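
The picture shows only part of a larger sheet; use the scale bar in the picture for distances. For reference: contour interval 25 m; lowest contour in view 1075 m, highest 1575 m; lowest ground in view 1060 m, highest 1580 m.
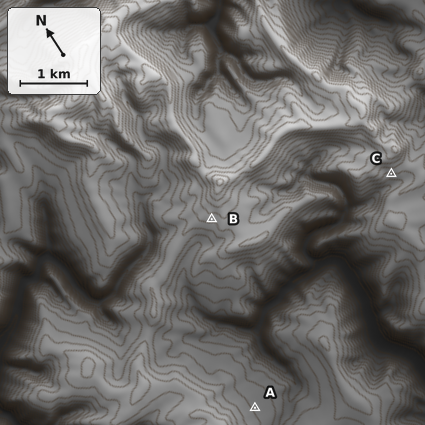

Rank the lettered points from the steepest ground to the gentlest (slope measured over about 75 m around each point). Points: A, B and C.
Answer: C B A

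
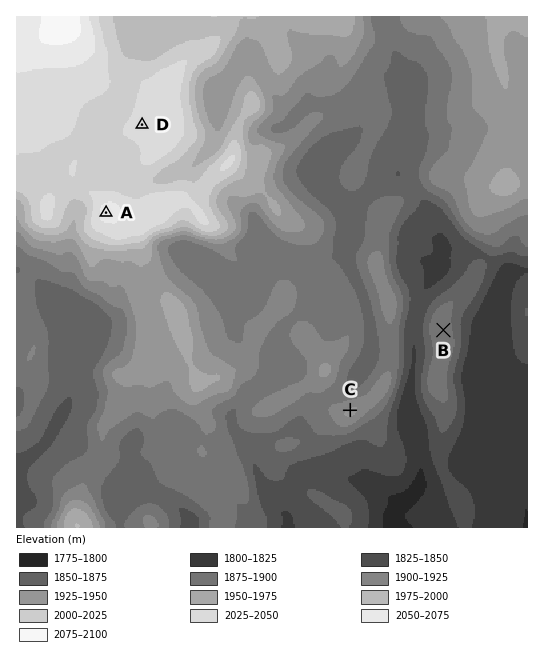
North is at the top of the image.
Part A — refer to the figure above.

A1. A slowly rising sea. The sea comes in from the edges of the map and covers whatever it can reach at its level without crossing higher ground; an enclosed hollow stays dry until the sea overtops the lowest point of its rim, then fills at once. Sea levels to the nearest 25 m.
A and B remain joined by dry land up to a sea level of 1850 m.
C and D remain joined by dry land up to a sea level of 1900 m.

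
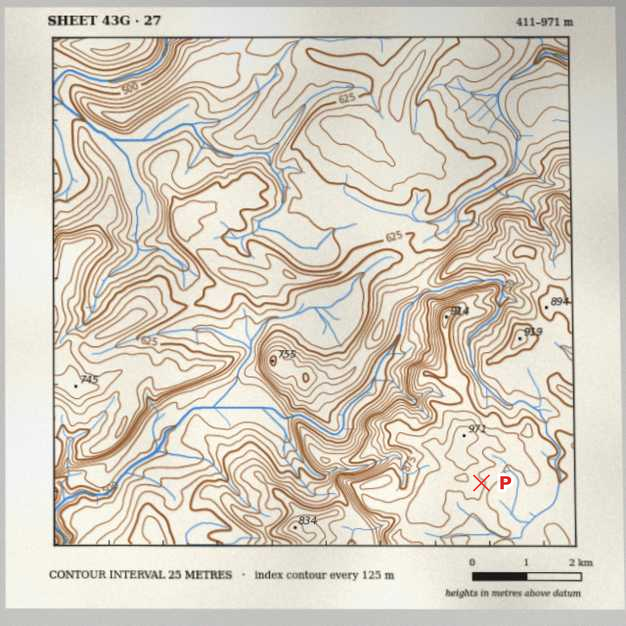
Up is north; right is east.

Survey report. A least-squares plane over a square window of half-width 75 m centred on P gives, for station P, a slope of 7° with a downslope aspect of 63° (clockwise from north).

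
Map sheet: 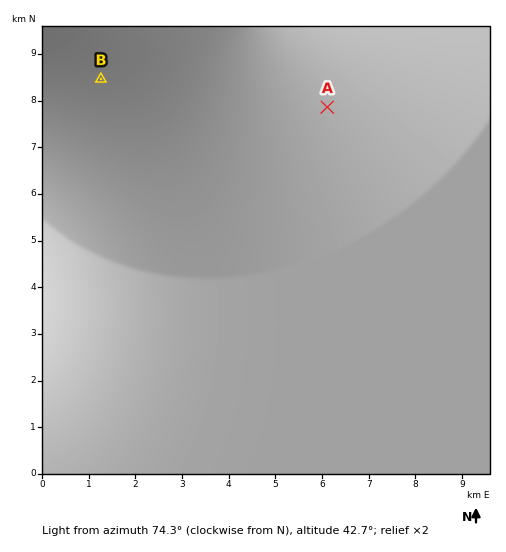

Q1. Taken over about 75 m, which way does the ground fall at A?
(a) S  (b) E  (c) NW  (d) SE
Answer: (d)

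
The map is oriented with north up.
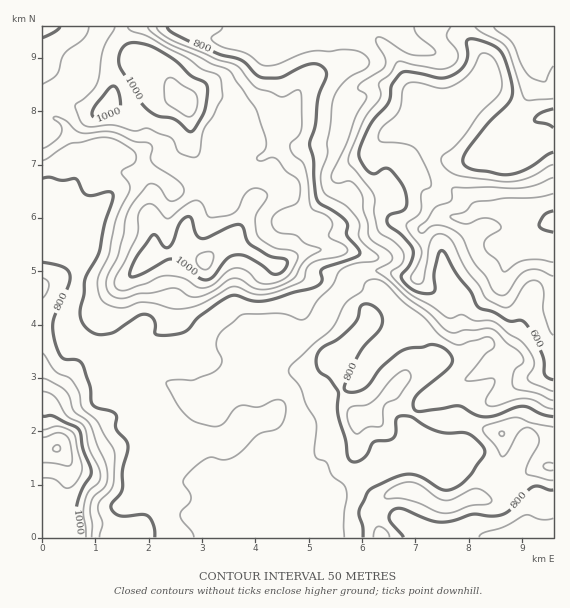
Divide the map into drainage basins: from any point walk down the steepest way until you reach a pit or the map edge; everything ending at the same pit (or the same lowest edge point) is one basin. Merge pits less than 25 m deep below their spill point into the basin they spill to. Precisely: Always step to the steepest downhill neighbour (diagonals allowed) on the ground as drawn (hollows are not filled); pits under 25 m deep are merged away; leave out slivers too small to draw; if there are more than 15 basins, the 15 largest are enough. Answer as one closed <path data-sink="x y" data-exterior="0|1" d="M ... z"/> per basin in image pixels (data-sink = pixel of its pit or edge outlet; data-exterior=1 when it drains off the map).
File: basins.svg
<path data-sink="553 221" data-exterior="1" d="M553 26l-511 1 1 511 338 0-7-25 5-9 14-11 18-3 33 17 13-2 16-8 16 4 11 0 16-14 7-11 6-5 12-5 13 1z"/><path data-sink="553 529" data-exterior="1" d="M549 466l-12 1-12 7-8 13-17 14-11 0-16-4-16 8-13 2-33-17-18 3-14 11-5 9 4 16 5 9 170 0 1-70z"/>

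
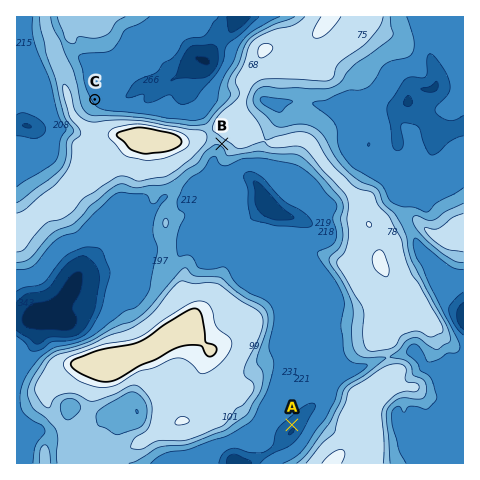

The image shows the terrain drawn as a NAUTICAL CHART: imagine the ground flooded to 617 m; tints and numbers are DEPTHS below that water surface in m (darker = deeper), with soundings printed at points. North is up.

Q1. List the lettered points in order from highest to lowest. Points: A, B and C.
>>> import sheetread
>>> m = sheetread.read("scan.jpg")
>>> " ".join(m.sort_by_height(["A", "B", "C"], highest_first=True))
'B C A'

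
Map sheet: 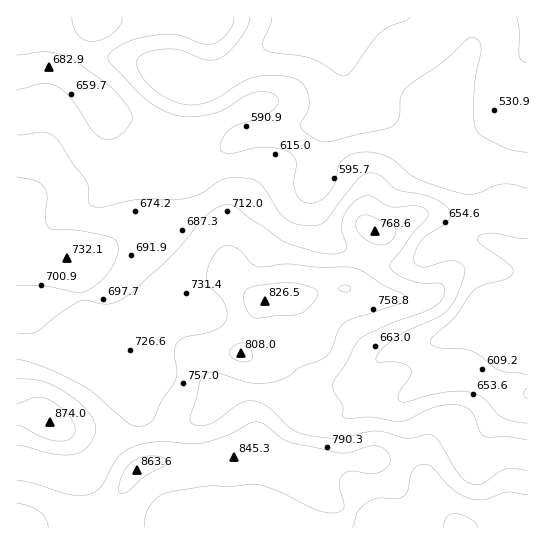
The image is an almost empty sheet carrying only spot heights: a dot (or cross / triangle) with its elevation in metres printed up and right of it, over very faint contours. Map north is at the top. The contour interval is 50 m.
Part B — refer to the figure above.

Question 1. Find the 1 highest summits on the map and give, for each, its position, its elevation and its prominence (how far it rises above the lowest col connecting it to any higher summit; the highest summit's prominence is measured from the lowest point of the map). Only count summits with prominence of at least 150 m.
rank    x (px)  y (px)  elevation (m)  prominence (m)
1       50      422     874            393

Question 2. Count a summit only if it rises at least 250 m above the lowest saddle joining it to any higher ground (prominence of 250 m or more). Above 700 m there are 1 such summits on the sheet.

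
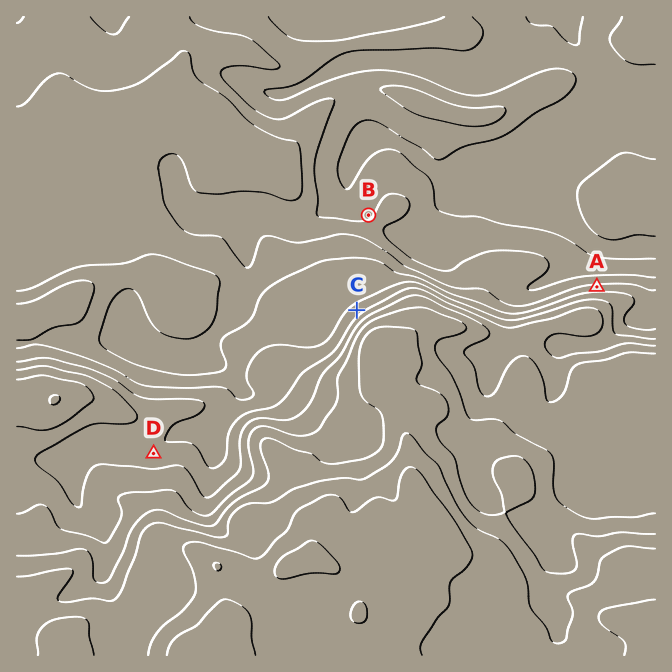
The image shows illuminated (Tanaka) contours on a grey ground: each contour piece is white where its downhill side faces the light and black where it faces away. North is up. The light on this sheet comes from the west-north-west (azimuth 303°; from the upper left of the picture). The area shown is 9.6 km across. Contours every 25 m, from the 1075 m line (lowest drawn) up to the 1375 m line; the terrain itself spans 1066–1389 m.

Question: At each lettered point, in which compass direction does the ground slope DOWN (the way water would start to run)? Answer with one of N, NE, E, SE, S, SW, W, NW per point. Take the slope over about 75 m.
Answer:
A N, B NW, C NW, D N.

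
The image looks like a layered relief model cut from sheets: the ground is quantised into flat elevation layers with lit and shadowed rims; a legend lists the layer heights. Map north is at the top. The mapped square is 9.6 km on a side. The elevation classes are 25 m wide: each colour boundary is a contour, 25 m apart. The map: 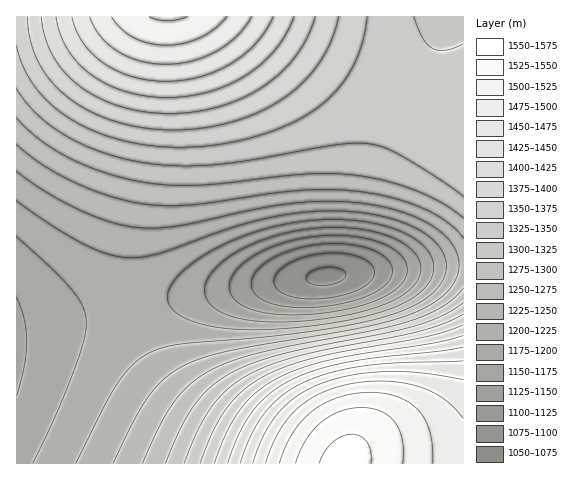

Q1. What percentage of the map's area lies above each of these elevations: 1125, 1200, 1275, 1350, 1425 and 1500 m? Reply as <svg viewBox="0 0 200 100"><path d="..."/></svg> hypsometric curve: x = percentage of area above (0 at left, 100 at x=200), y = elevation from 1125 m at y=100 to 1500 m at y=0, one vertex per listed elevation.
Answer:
<svg viewBox="0 0 200 100"><path d="M193 100l-25-20-52-20-53-20-29-20-23-20"/></svg>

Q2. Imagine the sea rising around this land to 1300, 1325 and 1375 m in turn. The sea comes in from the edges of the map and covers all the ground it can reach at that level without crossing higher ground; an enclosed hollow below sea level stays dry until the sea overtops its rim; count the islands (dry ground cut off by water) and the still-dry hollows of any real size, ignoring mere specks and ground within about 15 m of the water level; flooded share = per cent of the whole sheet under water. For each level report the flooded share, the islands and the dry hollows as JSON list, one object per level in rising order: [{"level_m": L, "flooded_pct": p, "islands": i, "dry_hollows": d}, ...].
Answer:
[{"level_m": 1300, "flooded_pct": 48, "islands": 0, "dry_hollows": 0}, {"level_m": 1325, "flooded_pct": 55, "islands": 0, "dry_hollows": 0}, {"level_m": 1375, "flooded_pct": 74, "islands": 0, "dry_hollows": 0}]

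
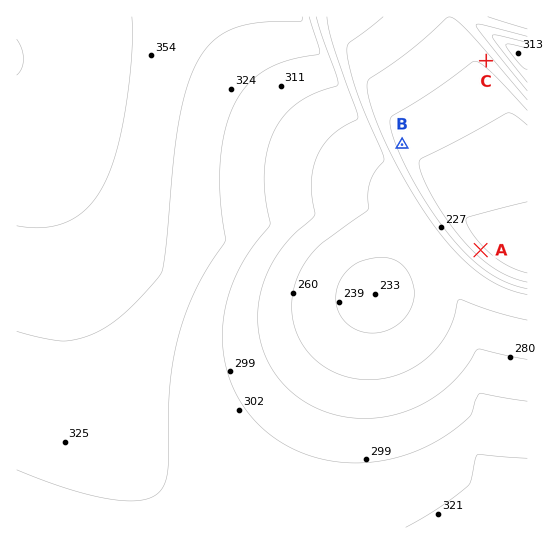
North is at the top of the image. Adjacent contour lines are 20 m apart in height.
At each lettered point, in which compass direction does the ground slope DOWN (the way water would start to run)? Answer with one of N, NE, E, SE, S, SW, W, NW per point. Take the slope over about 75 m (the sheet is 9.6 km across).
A NE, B E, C SW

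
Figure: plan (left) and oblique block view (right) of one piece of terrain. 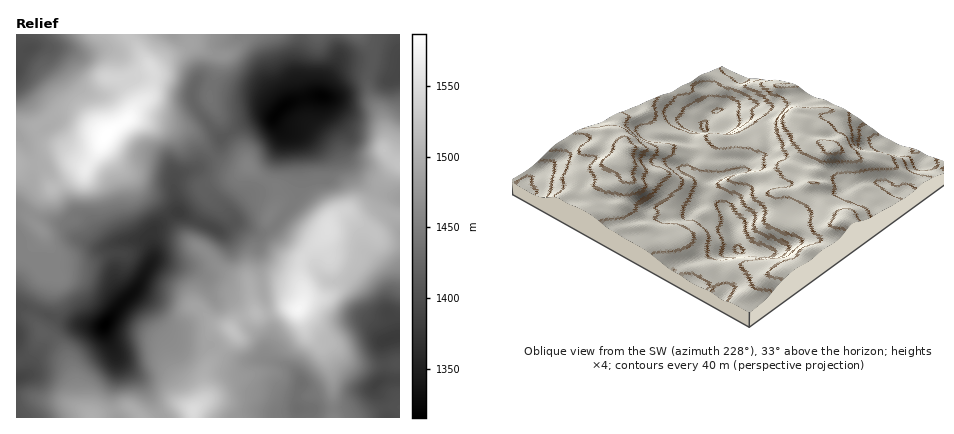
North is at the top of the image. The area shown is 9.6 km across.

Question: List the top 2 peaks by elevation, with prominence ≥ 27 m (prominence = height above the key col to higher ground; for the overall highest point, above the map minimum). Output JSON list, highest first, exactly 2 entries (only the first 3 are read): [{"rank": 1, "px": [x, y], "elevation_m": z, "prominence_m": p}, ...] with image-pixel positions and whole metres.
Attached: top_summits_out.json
[{"rank": 1, "px": [106, 134], "elevation_m": 1587, "prominence_m": 272}, {"rank": 2, "px": [298, 310], "elevation_m": 1577, "prominence_m": 155}]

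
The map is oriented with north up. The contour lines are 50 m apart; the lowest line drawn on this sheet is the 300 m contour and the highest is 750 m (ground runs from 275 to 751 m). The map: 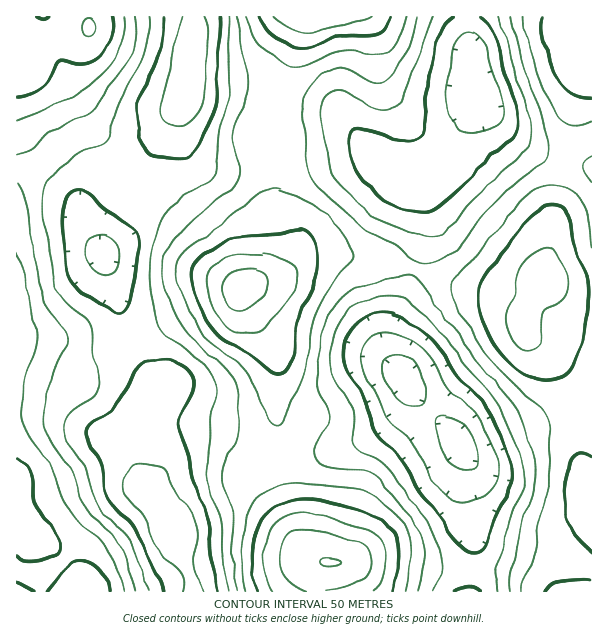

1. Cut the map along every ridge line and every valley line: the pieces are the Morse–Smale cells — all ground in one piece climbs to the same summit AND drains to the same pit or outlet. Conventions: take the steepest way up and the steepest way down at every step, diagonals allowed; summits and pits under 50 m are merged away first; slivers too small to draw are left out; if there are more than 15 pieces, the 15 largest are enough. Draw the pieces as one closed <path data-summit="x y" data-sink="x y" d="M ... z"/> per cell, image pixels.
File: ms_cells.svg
<path data-summit="546 278" data-sink="404 378" d="M567 162l-5 2-4 19-4 30-7 35-1 30-11 13-13 31-2-11-8-9-27-12-23-2-19-6-26-12-2 0-21 50-4 16 0 9 8 26 22 31 32 30 6 14 6 4 16 0 53-23 30-5 29-8 0-247z"/><path data-summit="87 591" data-sink="174 533" d="M32 343l-16 1 0 178 14 14 26 14 18 20 12 22 106 0 0-13-16-43-10-23-22-25-8-29-2-19 8-23 15-24-1-7-18-20-10-18-35 12-15 1-31-15z"/><path data-summit="329 563" data-sink="404 378" d="M408 385l1 11-5 12-14 16-15 10-63 24-22 5-24 0-2 4 0 16 2 8 24 42 15 17 20 13-9 18 1 11 152-1 5-36 0-21-8-34 3-23-1-13-16-32-32-30z"/><path data-summit="242 288" data-sink="404 378" d="M332 253l-23 1-22 18-12 6-34 10 6 20 23 31 7 21 0 59-9 27-2 17 34-1 63-22 27-16 12-11 6-11 0-18-14-22-4-17 0-9 4-16 21-47 0-4-26-9-32-1z"/><path data-summit="314 17" data-sink="477 98" d="M467 16l-162 0-22 77 22 10 24 5 10 6 28 33 16 16 16 11 12 6 11 0 9-4 6-2 13-15 26-58-8-62z"/><path data-summit="242 288" data-sink="186 84" d="M188 85l-2 1 0 10-4 8-32 46-12 10-24 14 14 19 36 17 26 26 12 19 13 15 22 16 6 2 15-8 10-10 9-22 0-24-3-18 0-44-8-21 0-7 16-41-22-7z"/><path data-summit="585 482" data-sink="404 378" d="M591 415l-12 1-16 6-30 5-53 23-10 1-10-2 9 21-3 30 8 34-4 58 122-1z"/><path data-summit="242 288" data-sink="477 98" d="M284 94l-8 13-10 27 0 7 8 21 0 44 3 18 0 24-9 22-10 10-8 4 4 0 21-6 12-6 16-14 12-5 17 0 39 7 18 0 27 10 10-31 0-32-4-22 5-6-16 1-28-17-48-53-11-4-19-3z"/><path data-summit="546 278" data-sink="477 98" d="M477 100l-13 23-14 36-13 15-8 2-7 9 4 22 0 32-10 30 27 13 19 6 23 2 27 12 8 9 2 11 13-31 11-13 2-41 5-15 5-39 6-21-24-8-22-12-30-28z"/><path data-summit="242 288" data-sink="174 533" d="M240 289l-18 11-43 18-26 18-25 11 10 19 14 15 5 8-3 10-12 18-8 23 6 39 4 9 6 6 1-8 13-30 9-6 22-10 24 0 36 20 10 2 12-43 0-59-7-21-23-31z"/><path data-summit="329 563" data-sink="174 533" d="M210 439l-15 1-27 12-4 4-13 30 0 9 15 18 10 23 16 43 1 12 122 1 1-11 9-18-20-13-15-17-26-50 1-19-22-10-19-12z"/><path data-summit="89 27" data-sink="186 84" d="M192 16l-103 0 1 11-3 3-43 19-27 7-1 6 11 5 27 1 13 12 17 28 28 65 4 1 22-14 12-10 34-49 10-68 0-13z"/><path data-summit="87 591" data-sink="104 255" d="M20 169l-4 1 0 172 31 4 31 15 15-1 32-11 2-5-5-12-2-27-12-33-4-15-16-23-12-30-4-5-15-11-25-14z"/><path data-summit="242 288" data-sink="104 255" d="M114 175l-9 5-17 17-6 12 0 9 4 13 18 26 4 15 12 33 2 27 6 16 25-12 26-18 43-18 19-12-19-12-16-15-16-25-26-26-36-17z"/><path data-summit="585 54" data-sink="477 98" d="M572 16l-104 1 0 22 8 60 12 15 30 28 22 12 23 8 15-70 10-21 0-12-12-20z"/>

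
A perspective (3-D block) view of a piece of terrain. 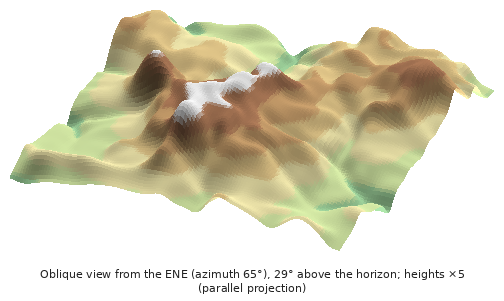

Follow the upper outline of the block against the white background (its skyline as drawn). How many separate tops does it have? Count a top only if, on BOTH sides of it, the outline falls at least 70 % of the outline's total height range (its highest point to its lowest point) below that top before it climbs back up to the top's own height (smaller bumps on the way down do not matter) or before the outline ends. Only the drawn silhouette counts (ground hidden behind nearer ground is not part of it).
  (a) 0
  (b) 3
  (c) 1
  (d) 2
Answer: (a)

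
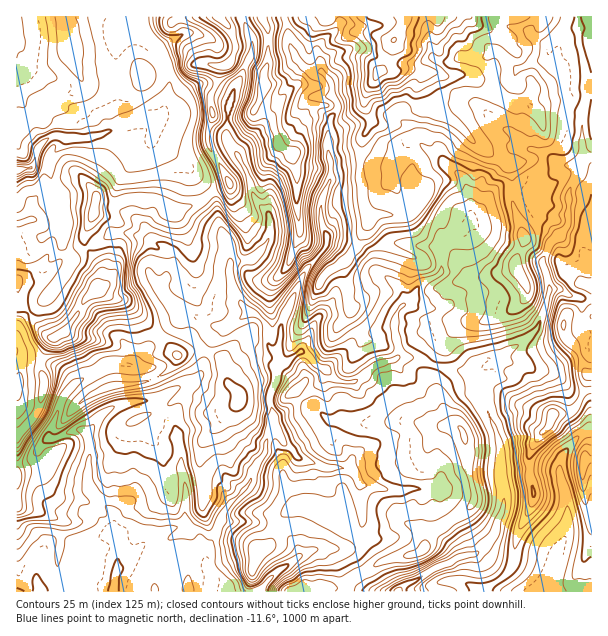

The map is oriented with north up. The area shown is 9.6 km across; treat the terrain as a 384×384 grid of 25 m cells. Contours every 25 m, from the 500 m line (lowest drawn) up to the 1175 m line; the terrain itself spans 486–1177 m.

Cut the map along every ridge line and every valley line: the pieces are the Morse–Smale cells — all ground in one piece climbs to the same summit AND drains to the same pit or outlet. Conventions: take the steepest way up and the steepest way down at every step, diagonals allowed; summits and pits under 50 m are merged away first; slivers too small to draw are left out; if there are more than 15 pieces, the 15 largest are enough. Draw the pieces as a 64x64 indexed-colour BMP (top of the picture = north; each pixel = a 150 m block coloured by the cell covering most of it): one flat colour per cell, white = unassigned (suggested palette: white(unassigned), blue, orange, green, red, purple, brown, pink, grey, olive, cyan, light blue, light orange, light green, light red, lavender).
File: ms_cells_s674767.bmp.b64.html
<image width="64" height="64" href="data:image/bmp;base64,Qk12CAAAAAAAAHYAAAAoAAAAQAAAAEAAAAABAAQAAAAAAAAIAAATCwAAEwsAABAAAAAAAAAA////ALR3HwAOf/8ALKAsACgn1gC9Z5QAS1aMAMJ34wB/f38AIr28AM++FwDox64AeLv/AIrfmACWmP8A1bDFABERERERERERERERERESIiIiImZmZmAAAAAAAMzMzu7uEREREREREREREREREREiIiIiJmZmZmAAAAAAzMzM7u4RERERERERERERERERERIiIiIiJmZmZgAAAAAMzMzu7hERERERERERERERERERERIiIiIiJmZmZmAAAAzMzO7uERERERERERERERERERERERIiIiIiIiZmZmAADMzM7u4RERERERERERERERERERERERESIiIiImZmZgAAzMzO7hEREREREREREREREREREREREREiIiIiZmZmYADMzM7uERERERERERERERERERERERERESIiIiIiZmZgAMzMzu4REREREREREREREREREREREREREiIiIiImZmYADMzO7hEREREREREREREREREREREREREiIiIiIiJmZgAMzM7uERERERERERERERERERERERERESIiIiIiIiZmAAzMzu4RERERERERERERERERERERERERIiIiIiIiJmYADMzO7hEREREREREREREREREREREREREiIiIiIiImZgAMzM7uEREREREREREREREREREREREREiIiIiIiImZmAAzM7u4xEREREREREREREREREREREiIiIiIiIiIiZmaZkAAO7jMRERERERERERERERERERIiIiIiIiIiIiJmZpmQAA7uMzERERERERERERERERERIiIiIiIiIiIiImZmmZkAAO4zMxERERERERERERERERIiIiIiIiIiIiIiZmmZmQAADgMzEREREREREREREREREiIiIiIiIiIiIiZmaZmZkAAAADMRERERERERERERERESIiIiIiIiIiIiZmZpmZmZAAAAAzEREREREREREREREREiIiIiIiIiIiZmZpmZmZmZAAADMREREREREREREREREREiIiIiIiIiJmZmmZmZmZkAAAMzERERERERERERERERERIiIiIiIiImZmaZmZmZkAAAAzMxERERERERERERERERESIRIiIiImZmZpmZmZmQAAADMzMxERERERERERERERERERESIiIiZmb5mZmZkAAKAAMzMzMzMRERERERERERERERERESIiIf//+ZkAAAAAoAAzMzMzMzERERERERERERERERERERER////8AAAAACgAAMzMzMzMxERERERERQREREREREREREf////8AAACqAABzMzMzMzMRERERERFBERERERERERER//////AACqoAB3czMzMzMzEREREREUEREREREREREREf/////wAKqgB3d3MzMzMzMxEzMzEURBERERERERERERERH///AAqqB3d3czMzMzMzMzMzNEREERERERERERERERERH//wCqp3d3d3MzMzMzMzMzM0RERBERERERERERERERER//Cqqnd3d3dzMzMzMzMzM0REREERERERERERERERERERGqqqd3d3d3MzMzMzMzMzRERERBEREREREREREREREREaqqp3d3d3czMzMzMzMzNEREREERERERERERERERERERqqqnd3d3dzMzMzMzMzM0RERERBERERERERERERERERGqqqd3d3hzMzMzMzMzMz3dREREQREREREREREREREREaqqp3d3iIMzMzMzMzMzPd3URERBERERERERERERERERqqqnd3eIgAMzMDMzMzPd3dREREEREREREREREREREREaqqd3d4iAAAADMzMzM93d1EREQRERERERERERERERERGqp3d3iIAAADMzMzM93d3URERBEREREREREREREREREaqnd3eIiAADMzMDMz3d3dREREERERERERERERERERERqqd3d4iIiAMzMAAAPd3dREREQRERERERERERERERERGqp3cIiIiIAAAAAAAN3dRERERBERERERERERERERERERqncAiIiIgAAAAAAAAN1EREREQRERERERERERERERERGqdwCIiIiIAAAAAAAN3URERERBERERERERERERERERERpVAIiIiIiAAAAAAA3UREREREERERERERERERERERERGlUAiIiIiIgAAAAA3dREREREQRERERERERERERERERERVVAIiIiIiIAAAA3dRERERERBERERERERERERERERERFVVQVViIiIgAAADdREREREREEREREREREREREREREREVVVVVVVWIiIAAAN1EREREREQRERERERERERERERERERVVVVVVVVVYgAAADURERERERBERERERERERERERERERFVVVVVVVVVVVAAAN1EREREREQREREREREREREREREREVVVVVVVVVVVWwAA3URERERERBERERERERERERERERERVVVVVVVVVVVbsADQRERERERBERERERERERERERERERFVVVVVVVVVVVu7uwAEREREREEREREREREREREREREREVVVVVVVVVVVW7u7AAREREREERERERERERERERERERERVVVVVVVVVVVbu7uwAERERBERERERERERERERERERERFVVVVVVVVVVbu7u7sARERBEREREREREREREREREREREVVVVVVVVVVVu7u7uwBEREERERERERERERERERERERERVVVVVVVVVVu7u7u7AEREERERERERERERERERERERERFVVVVVVVVVu7u7u7sAREQREREREREREREREREREREREVVVVVVVVVu7u7u7sARERBERERERERERERERERERERER"/>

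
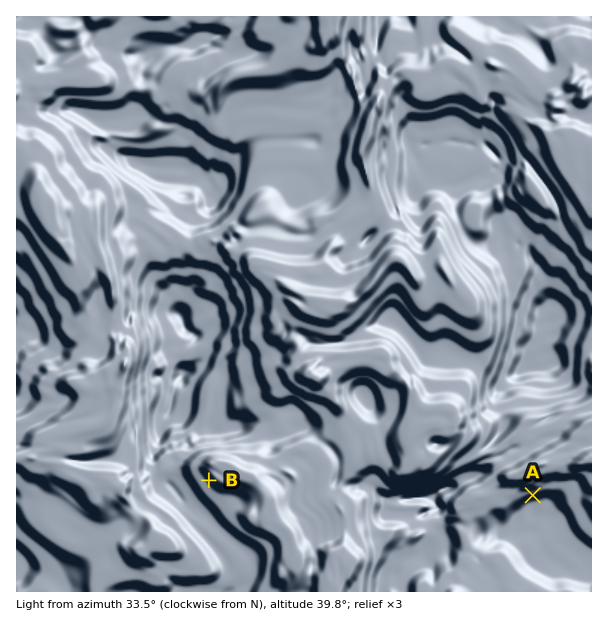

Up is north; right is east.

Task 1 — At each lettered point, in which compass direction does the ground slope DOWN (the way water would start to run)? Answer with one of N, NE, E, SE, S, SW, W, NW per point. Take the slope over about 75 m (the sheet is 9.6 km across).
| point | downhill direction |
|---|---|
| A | S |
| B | SW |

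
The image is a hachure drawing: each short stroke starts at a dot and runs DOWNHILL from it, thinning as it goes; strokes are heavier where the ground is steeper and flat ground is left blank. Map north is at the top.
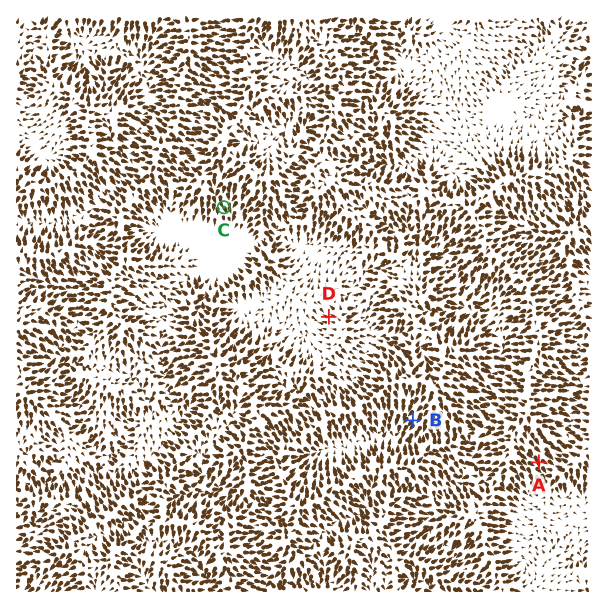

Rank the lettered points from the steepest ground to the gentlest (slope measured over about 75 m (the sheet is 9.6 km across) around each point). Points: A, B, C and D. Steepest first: A B C D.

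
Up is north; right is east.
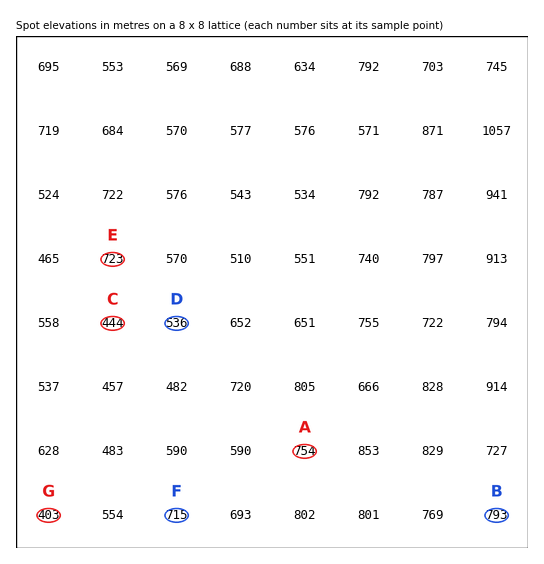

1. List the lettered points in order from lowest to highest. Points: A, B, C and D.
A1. C D A B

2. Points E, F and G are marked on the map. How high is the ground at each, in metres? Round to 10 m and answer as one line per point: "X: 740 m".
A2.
E: 720 m
F: 710 m
G: 400 m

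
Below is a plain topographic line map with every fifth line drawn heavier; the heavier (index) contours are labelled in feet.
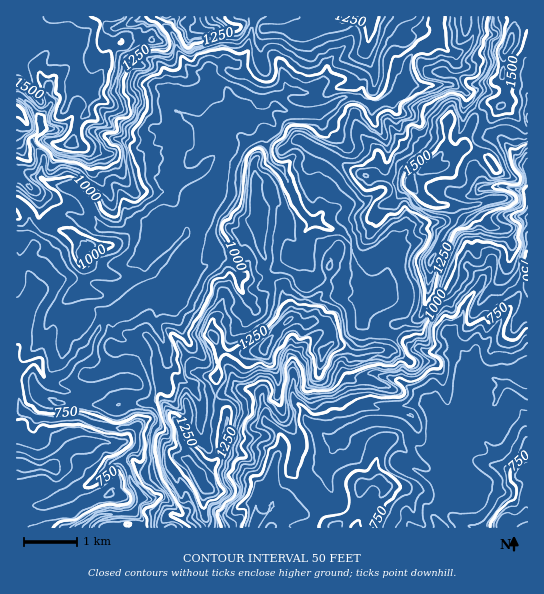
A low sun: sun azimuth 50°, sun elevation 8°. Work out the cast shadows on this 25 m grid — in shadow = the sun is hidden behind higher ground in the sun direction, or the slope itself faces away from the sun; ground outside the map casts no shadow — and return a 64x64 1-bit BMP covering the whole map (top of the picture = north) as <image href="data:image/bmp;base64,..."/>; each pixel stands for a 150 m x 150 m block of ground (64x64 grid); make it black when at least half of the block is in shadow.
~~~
<image width="64" height="64" href="data:image/bmp;base64,Qk0+AgAAAAAAAD4AAAAoAAAAQAAAAEAAAAABAAEAAAAAAAACAAATCwAAEwsAAAIAAAAAAAAA////AAAAAAAGAd8AAAAEEAB//gAAAAAAAD/+AAAAAAAAA/4AAAAAAAAD/gAAAAAGAAf+AAAAAAQAB/wAAAAADAAH/AgAAAAAAA/wAAAAAAAAB+AAAAAAAAAD+AAAAAAAAAPwAAAAAAAAO/AAwAAAAAD78AGAAIAAf+HgA5gAAADAAEkDuAQAAIAAAQO+HwAAgACDA74cAAAAAIeXvAGAAAAADBc8H8gAAAAIgzxegAAAABOCPAAAAAAAN4A4ACAAAAA3gCAAIAAAACMAAAAgAAAAAQAAAAAAAAAAAAAABIAAAAAAAABggAAAAAAAAOAAAAAAjAAB4AAAAAAAAAHwAAIAAAQAAPAAAwAAFAAA8AADAABwAABgAAAAAHAAAAAcAAAA8AAgMPwwAADgAGH58CAAAEAAA/CgADAAAAAB/ABAcAAAAAH8DuDgADgQA/AIweAAPADzwADP4AA4IPOAPj/AABgg4YA8f4AAGCBAABB/gAAIgAAAAL+AAAGQAAAAPAAAAJAAAAAwAAAAAAAAADgwAAAABsAAHCAAAAAEOAA4AAAAAADgAHgAAAAAAIAA7AAAAAAYAADIAAAAAHAA4IgAACAAAH+gAAAAIAAAeEAAACAAYABg8AAA/ABAAAB4AAH/9AAAADgAAJ/0QAAC+AAAG2QAAAB4AAA4AAAAAHgAAHAAAAAAOA=="/>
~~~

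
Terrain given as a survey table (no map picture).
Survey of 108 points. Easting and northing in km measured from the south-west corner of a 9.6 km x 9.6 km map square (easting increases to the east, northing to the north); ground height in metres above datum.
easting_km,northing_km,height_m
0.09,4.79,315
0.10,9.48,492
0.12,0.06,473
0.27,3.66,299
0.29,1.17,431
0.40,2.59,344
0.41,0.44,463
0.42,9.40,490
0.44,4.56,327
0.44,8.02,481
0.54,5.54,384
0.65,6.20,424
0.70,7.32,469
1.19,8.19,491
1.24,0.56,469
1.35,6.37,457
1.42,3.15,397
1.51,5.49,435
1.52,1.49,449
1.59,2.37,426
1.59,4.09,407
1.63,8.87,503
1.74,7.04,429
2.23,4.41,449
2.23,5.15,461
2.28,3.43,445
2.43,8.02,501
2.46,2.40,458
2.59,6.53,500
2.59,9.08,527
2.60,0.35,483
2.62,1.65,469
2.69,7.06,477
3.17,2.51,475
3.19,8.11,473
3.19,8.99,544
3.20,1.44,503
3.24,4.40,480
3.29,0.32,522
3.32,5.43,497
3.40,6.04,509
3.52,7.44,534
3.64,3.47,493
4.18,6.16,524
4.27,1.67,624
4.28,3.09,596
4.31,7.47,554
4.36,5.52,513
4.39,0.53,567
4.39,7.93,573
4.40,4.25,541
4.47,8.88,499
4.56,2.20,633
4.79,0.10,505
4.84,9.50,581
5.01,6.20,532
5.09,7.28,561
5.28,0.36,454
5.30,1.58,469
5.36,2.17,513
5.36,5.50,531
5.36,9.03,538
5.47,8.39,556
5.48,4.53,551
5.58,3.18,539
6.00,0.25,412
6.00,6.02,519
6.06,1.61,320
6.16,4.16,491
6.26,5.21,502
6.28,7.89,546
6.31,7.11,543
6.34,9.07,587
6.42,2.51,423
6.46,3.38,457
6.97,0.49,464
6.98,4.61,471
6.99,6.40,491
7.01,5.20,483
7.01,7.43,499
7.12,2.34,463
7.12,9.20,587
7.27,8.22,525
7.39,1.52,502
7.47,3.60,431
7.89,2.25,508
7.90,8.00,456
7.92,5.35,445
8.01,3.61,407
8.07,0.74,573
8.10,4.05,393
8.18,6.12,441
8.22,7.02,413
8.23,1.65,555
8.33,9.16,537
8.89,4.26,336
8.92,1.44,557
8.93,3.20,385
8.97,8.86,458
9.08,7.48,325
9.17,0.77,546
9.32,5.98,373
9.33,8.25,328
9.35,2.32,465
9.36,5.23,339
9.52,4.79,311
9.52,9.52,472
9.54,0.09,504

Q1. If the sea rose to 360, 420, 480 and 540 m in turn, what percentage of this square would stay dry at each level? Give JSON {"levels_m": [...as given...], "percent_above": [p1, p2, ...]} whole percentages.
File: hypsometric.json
{"levels_m": [360, 420, 480, 540], "percent_above": [92, 80, 53, 20]}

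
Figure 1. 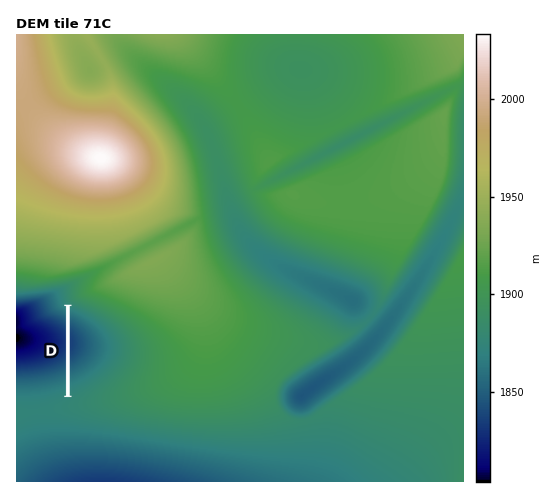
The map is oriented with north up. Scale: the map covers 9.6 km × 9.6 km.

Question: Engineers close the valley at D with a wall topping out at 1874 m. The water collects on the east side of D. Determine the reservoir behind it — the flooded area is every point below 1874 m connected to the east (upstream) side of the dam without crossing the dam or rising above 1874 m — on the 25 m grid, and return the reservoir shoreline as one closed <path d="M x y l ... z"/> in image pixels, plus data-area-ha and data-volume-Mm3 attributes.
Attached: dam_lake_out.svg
<path d="M73 307l-3 1 0 85 28-17 12-14 5-12-1-9-7-11-18-15-16-8z" data-area-ha="121" data-volume-Mm3="17.08"/>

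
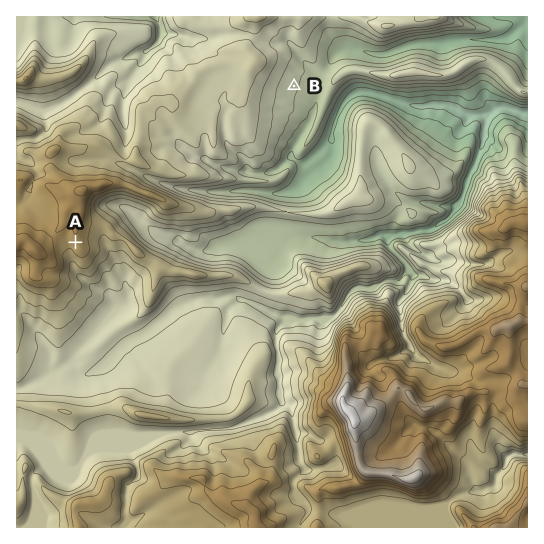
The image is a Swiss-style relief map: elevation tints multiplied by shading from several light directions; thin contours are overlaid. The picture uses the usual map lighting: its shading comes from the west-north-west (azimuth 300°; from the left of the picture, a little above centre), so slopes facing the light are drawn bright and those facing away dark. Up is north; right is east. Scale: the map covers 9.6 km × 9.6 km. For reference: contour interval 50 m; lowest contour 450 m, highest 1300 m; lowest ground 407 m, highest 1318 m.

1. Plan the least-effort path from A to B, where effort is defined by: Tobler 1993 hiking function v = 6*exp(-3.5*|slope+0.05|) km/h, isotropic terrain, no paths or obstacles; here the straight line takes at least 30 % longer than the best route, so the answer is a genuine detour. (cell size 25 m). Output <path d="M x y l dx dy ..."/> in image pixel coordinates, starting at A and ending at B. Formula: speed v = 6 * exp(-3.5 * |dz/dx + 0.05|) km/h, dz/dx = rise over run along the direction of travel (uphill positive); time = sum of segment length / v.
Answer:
<path d="M75 242l3-3 12-24 0-12 3-5 2-3 16-8 6 0 5-2 1-3 0-1-2-6-4-4-2-2 3-2 0-1 1-3 3-1 3-3 4-2 6-14 14-13 5-3 8 0 7-4 10 0 4-2 11-6 15 0 2-1 3 0 8-4 24 0 48-24"/>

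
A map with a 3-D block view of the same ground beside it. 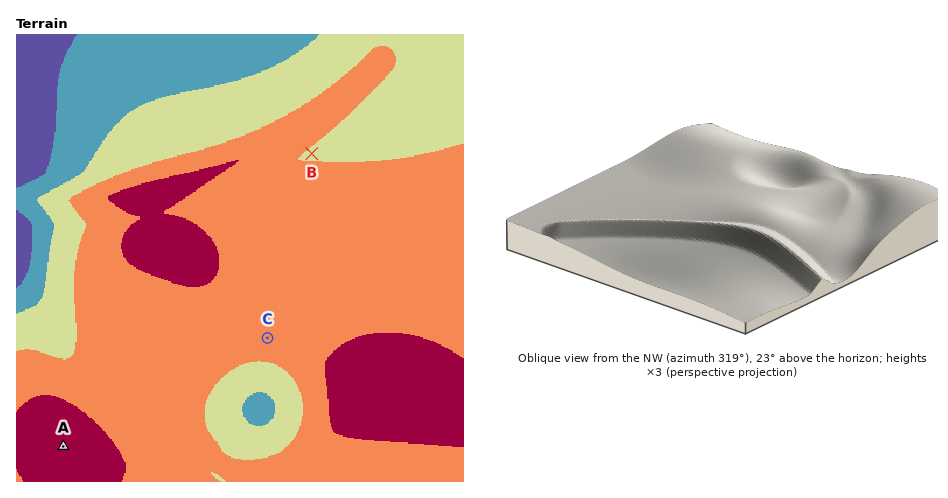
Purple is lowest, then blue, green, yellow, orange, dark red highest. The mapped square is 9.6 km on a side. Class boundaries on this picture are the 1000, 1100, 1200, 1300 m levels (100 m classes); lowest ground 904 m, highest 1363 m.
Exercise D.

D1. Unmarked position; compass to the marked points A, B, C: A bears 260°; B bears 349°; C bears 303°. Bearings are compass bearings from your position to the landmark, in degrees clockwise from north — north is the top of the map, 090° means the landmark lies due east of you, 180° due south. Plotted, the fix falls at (358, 395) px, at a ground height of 1340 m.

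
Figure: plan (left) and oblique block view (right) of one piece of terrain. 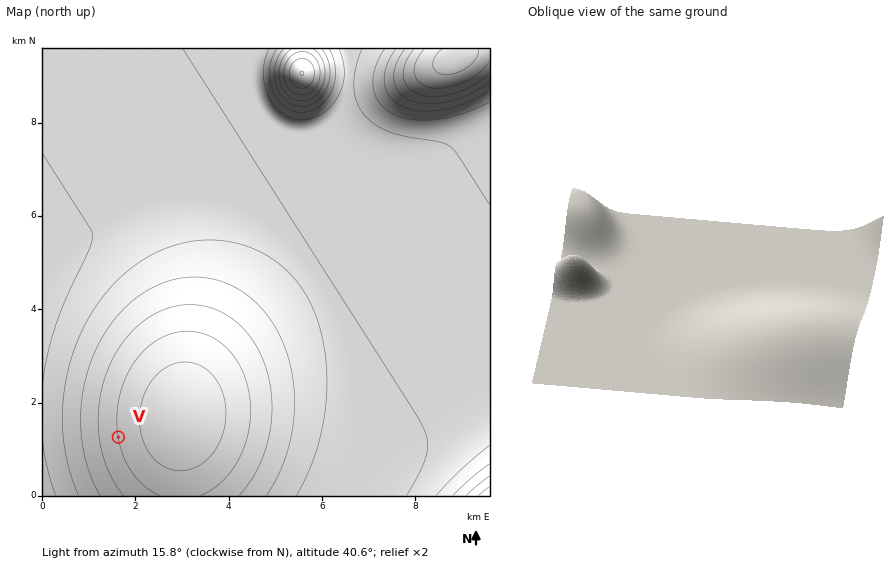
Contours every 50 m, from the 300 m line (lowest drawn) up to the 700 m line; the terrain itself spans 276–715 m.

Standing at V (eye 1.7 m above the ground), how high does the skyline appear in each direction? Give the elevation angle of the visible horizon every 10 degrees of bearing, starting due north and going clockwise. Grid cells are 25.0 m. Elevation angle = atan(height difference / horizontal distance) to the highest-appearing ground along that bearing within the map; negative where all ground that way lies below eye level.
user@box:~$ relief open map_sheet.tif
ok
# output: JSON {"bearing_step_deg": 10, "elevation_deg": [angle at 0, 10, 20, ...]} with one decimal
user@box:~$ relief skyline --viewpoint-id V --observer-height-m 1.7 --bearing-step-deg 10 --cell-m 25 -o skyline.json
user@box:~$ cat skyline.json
{"bearing_step_deg": 10, "elevation_deg": [0.3, 1.5, 2.5, 3.5, 4.3, 5.0, 5.4, 5.7, 5.8, 5.7, 5.4, 4.9, 4.3, 3.5, 2.5, 1.5, 0.4, -0.7, -1.9, -2.9, -4.0, -4.9, -5.7, -6.3, -6.6, -6.9, -7.1, -7.1, -6.9, -6.5, -5.9, -5.1, -4.1, -3.1, -2.0, -0.8]}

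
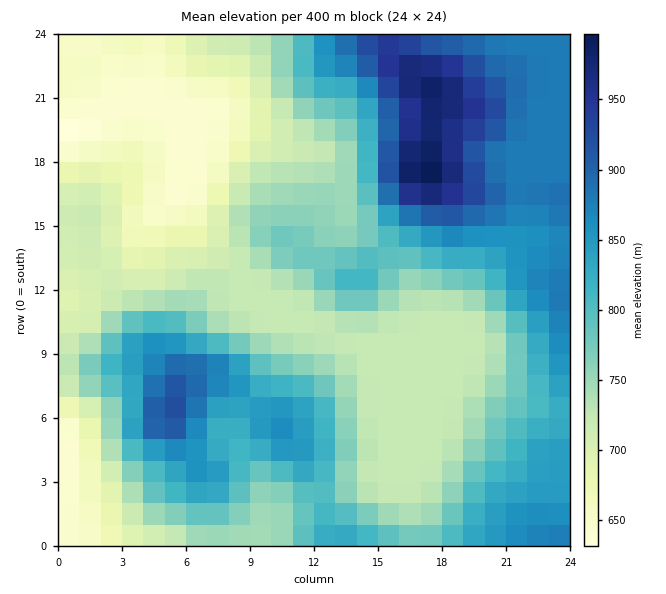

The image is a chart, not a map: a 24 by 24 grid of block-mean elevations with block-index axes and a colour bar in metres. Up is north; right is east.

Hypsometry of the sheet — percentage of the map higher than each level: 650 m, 94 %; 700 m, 82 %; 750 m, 55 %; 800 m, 39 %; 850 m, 24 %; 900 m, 8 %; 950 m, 4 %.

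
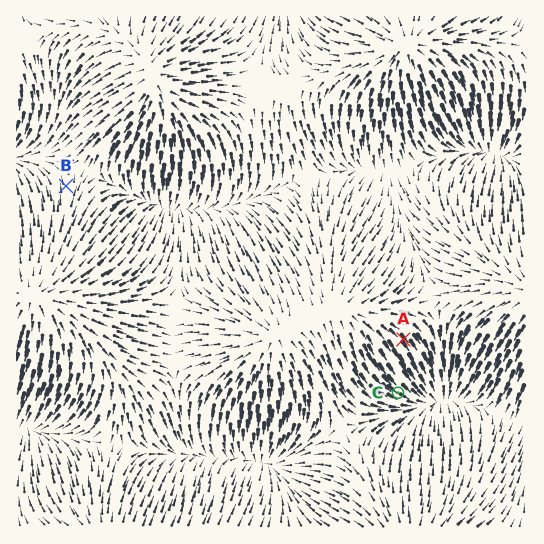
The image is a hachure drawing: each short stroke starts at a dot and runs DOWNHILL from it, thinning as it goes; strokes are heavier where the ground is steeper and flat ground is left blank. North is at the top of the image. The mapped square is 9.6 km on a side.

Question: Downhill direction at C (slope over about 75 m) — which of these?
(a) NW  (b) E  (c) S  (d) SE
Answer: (d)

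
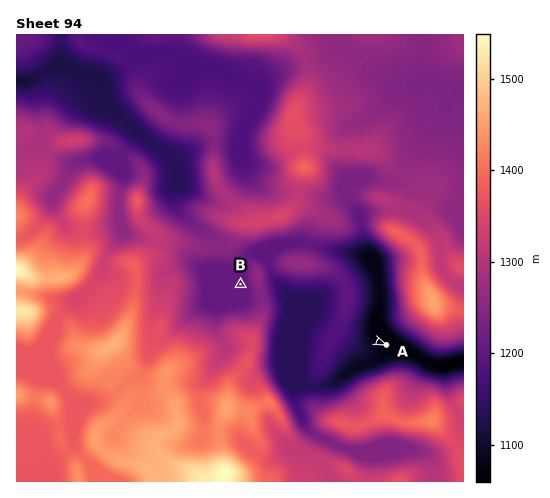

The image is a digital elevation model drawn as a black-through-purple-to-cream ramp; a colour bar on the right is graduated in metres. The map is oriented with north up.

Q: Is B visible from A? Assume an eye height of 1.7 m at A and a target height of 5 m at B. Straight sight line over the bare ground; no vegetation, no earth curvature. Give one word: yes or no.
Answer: no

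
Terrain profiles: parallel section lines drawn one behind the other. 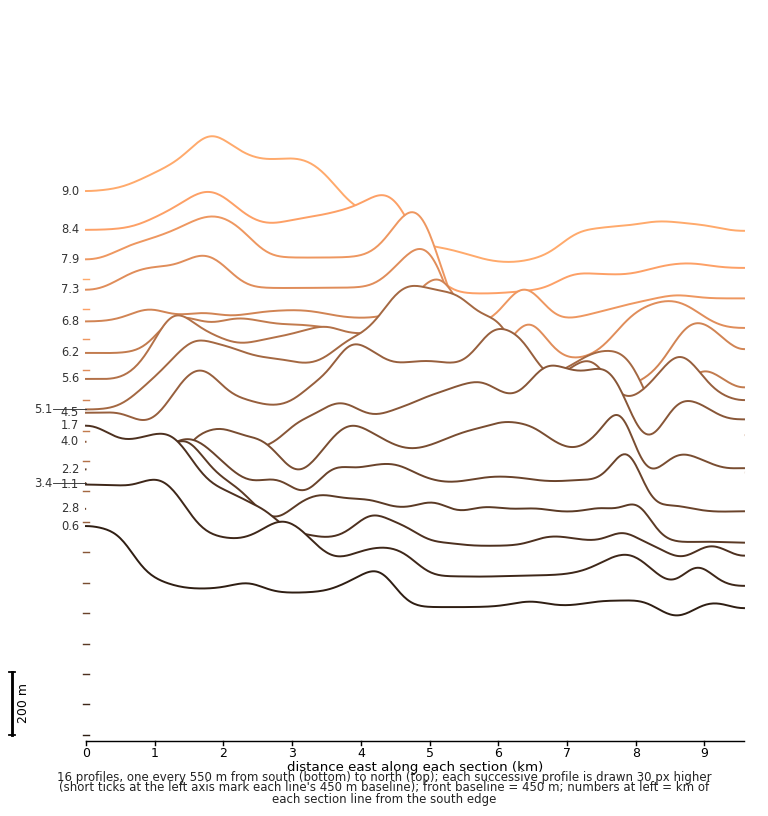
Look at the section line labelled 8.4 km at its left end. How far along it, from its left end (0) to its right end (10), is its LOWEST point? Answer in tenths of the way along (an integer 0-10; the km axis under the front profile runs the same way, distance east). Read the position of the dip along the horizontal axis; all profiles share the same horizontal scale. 6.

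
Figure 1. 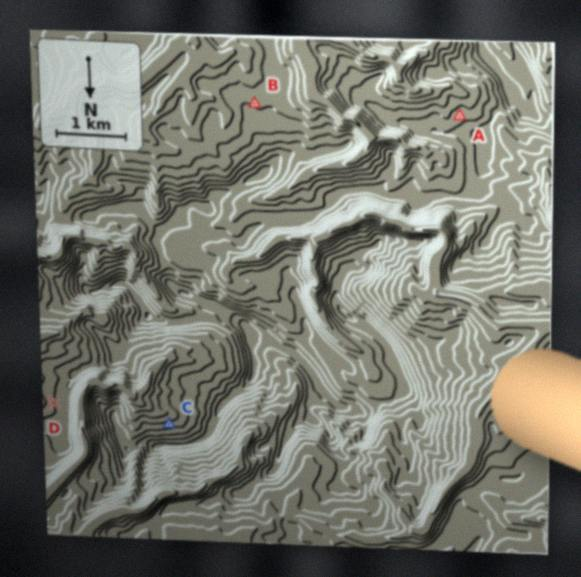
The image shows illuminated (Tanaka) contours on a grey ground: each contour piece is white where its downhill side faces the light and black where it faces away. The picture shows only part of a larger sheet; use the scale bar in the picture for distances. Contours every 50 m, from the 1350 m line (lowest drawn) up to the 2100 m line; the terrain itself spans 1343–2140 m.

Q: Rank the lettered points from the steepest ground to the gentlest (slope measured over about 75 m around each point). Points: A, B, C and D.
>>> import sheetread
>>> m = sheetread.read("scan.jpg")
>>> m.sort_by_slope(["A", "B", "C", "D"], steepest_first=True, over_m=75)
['C', 'D', 'A', 'B']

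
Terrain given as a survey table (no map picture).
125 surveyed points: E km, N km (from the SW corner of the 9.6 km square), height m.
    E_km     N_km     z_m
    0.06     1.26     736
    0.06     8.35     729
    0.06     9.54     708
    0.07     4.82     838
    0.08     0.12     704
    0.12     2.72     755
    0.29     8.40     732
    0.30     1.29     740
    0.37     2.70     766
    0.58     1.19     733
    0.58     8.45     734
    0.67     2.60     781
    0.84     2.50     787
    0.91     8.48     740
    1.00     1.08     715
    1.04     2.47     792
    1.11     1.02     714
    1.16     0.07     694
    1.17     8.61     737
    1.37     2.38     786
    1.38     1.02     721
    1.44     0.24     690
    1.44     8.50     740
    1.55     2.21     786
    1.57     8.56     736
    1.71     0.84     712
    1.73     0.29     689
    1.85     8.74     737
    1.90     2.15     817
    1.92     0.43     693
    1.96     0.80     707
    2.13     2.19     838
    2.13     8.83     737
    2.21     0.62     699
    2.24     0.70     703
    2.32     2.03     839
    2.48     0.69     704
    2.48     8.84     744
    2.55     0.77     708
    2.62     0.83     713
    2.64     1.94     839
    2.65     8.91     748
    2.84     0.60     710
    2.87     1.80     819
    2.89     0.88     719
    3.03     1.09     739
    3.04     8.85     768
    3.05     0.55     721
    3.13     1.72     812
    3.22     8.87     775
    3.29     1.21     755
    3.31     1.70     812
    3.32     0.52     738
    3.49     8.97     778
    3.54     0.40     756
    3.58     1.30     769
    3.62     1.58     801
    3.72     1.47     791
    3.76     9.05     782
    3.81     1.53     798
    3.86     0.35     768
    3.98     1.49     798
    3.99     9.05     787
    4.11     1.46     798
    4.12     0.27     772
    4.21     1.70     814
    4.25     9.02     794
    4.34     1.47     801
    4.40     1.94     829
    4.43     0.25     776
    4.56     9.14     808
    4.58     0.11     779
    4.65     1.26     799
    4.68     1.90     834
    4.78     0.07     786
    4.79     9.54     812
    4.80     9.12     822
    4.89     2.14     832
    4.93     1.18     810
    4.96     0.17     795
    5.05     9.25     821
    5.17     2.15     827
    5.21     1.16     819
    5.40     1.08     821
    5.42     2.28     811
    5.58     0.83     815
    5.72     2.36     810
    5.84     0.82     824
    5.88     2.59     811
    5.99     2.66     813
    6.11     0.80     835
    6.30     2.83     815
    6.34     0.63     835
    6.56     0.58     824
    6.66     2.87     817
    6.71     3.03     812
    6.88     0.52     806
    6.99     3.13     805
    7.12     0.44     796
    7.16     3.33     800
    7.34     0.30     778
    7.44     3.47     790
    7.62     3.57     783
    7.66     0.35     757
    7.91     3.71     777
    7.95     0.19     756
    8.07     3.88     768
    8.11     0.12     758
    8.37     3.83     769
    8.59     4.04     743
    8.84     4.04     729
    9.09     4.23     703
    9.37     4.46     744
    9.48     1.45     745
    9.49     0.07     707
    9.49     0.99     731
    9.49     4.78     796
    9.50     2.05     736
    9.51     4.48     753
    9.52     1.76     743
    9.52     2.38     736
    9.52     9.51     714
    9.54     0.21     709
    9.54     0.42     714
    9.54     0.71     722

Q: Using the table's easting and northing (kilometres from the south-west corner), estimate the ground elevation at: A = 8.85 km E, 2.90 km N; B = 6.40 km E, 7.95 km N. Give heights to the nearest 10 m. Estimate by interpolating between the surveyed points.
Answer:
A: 760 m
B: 840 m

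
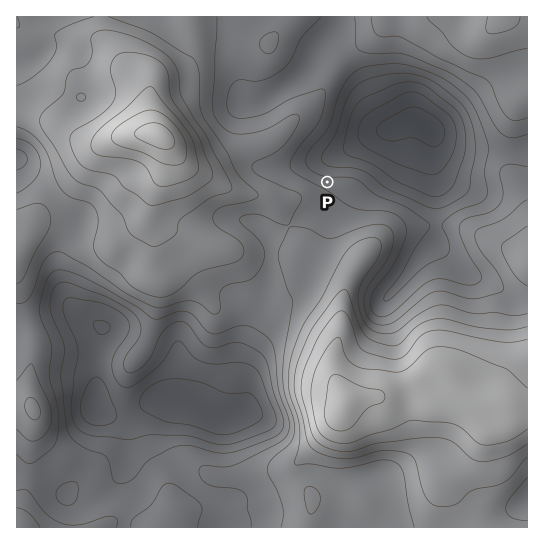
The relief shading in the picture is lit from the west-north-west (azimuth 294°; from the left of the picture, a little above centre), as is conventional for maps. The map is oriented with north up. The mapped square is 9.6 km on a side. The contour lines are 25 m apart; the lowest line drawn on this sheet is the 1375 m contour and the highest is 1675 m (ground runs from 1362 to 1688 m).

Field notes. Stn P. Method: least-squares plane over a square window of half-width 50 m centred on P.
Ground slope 6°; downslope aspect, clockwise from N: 11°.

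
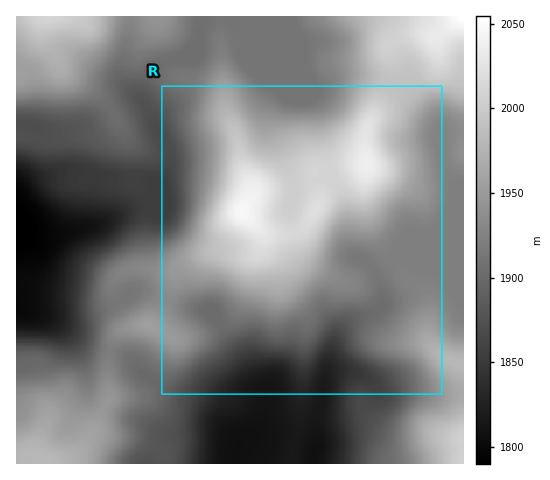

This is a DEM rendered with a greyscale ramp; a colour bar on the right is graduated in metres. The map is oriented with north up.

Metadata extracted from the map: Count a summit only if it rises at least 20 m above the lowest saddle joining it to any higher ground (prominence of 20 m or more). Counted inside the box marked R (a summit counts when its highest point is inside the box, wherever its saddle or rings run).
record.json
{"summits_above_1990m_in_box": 2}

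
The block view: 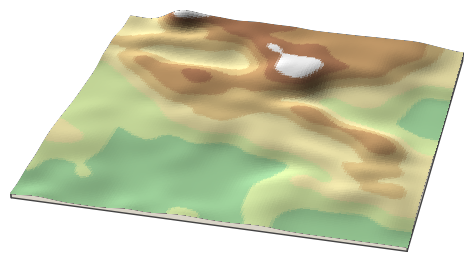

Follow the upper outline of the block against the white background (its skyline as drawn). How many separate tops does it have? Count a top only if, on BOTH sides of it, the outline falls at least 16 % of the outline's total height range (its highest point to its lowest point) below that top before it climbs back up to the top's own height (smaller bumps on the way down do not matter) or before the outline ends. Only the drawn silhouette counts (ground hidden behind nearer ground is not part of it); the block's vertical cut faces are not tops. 1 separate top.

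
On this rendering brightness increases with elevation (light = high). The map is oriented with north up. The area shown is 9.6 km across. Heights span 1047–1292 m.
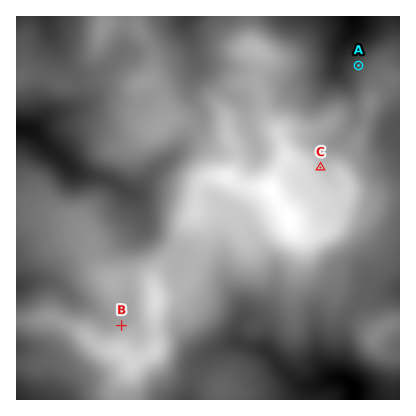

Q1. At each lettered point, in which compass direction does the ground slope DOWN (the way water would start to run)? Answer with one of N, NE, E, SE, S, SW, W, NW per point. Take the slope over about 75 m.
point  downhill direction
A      NW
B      NW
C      NE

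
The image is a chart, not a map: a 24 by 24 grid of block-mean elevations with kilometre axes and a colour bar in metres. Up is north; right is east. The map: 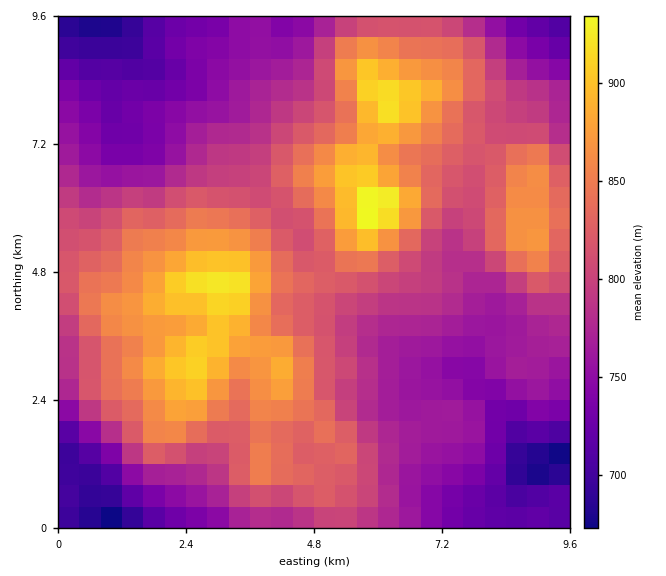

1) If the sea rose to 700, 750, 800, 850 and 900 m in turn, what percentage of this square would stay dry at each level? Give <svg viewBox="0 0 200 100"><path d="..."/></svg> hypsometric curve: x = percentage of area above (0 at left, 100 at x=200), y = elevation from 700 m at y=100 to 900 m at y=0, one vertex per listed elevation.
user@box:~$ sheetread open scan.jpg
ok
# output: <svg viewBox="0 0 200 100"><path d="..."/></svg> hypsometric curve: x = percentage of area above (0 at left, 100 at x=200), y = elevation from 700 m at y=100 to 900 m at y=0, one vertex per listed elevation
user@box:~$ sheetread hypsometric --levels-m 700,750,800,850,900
<svg viewBox="0 0 200 100"><path d="M193 100l-33-25-58-25-59-25-34-25"/></svg>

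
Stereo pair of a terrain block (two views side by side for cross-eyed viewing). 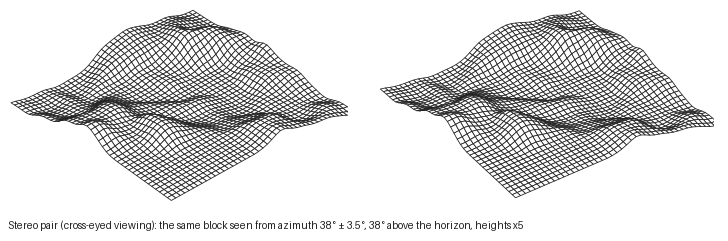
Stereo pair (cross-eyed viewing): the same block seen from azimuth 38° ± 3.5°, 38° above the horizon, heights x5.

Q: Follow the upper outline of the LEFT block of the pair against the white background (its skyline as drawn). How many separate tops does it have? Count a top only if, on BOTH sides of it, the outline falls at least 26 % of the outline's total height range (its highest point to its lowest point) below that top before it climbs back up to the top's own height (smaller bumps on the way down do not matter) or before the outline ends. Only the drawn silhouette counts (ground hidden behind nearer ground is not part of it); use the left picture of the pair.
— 1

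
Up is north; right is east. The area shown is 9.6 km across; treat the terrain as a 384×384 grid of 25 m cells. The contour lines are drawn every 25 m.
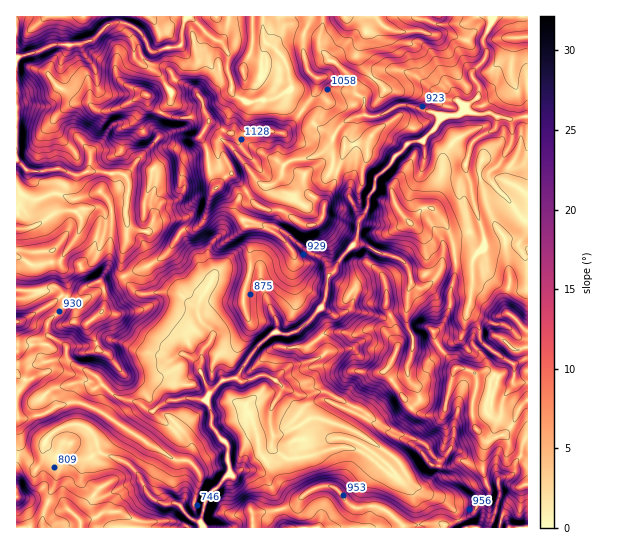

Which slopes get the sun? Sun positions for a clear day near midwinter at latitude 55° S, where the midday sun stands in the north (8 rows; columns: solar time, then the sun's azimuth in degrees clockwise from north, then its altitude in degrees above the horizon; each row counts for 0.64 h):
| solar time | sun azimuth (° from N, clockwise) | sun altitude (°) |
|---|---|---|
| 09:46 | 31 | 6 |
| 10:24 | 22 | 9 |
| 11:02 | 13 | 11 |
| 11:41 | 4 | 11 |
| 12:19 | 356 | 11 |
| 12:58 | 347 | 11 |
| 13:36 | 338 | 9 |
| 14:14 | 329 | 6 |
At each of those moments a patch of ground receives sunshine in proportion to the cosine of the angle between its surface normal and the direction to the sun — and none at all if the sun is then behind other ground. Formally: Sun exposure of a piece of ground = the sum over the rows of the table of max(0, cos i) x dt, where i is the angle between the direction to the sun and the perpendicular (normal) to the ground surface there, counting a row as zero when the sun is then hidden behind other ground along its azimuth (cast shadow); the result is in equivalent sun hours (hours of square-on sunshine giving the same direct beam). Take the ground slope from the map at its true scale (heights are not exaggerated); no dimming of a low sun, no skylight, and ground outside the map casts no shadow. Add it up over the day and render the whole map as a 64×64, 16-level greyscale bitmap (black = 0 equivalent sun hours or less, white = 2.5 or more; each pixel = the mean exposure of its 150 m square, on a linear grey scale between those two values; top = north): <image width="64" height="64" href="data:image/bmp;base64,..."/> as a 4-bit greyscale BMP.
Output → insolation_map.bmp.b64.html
<image width="64" height="64" href="data:image/bmp;base64,Qk12CAAAAAAAAHYAAAAoAAAAQAAAAEAAAAABAAQAAAAAAAAIAAATCwAAEwsAABAAAAAAAAAAAAAAABEREQAiIiIAMzMzAERERABVVVUAZmZmAHd3dwCIiIgAmZmZAKqqqgC7u7sAzMzMAN3d3QDu7u4A////AAIzNERTMzMzQyE5QQAARVIQAAEiIiIjNGdVVUEAADAAATRCFYdCI3vN/bIBMkQkQxARIiMhASI3q7uZdjAAIBABJGZpiJeIm964ESKJu4iZhTIiIhFURYqpiZcyQgAQICNVZ5l2eYmZkwACIF7u78zIYxAAFry7y4ZUMhABACEAnLZ4mYYzd2YgAAAQK/3uyom6UQBaq7unZDIAAAACAQDbqHl3eIU0ZBERABACvaqYac3sq8qIh2VDEAAAEiYXptiIiJiKq5dREiEAEyFEqpeJrO//2HZVQzIQAAAAIwKIhVh2d3eJqDAREAFYdUESNXeJqrqodlQzIQAjEBMyACVUVlVVVWdSAQATVphlQgNFZlVneIh1REIAFlR1UiESJkVlVDNEQhAAAWq6h5c1JFZURERWZlREIABDEFYzISIkNEREVEQzEAFIqpeImBREVWVERDMjNDEAEyABASIyA0QiETVmQyEAJqqXZ4qSAkVWVmVVVVVCEBMgAAASEUZERBAAATMhABWbunVXZ1ATRWZVVVVWUxASIAAAABNGdnYzMxAAAAACe7qoVWZTNUVVVmVUVUMQARAAAAAgAkh1ZkNohjAAAViYeGaIiKciRVVVZmUzIREQAAEDeGIkVVRVUlVndkNZmYVTEnial0NFVVR3Z1MTMQAAARV3hjJUVVZjQjRnd4djAAFEEAABaXiWVUiWV3QAAAACZ2RWIlRFR4hBAkVmMQAAAjMjIiII3uuHdTNDEAAAAAWYVmYzRUVGiTUhAREQAAATVURXlBE0JYciIjMhEAEAJ2U0VkI0RUNTZ4YzMgAABYZVVURjMAAxAAEyEUZkRmUzVUNVQTdVhmRUVWUwAABJhlVWZiNBEQYhAAJGeLzdylM2Y0es7arHKCMyEQEQAmhlRERTI1RCAUEAAAFXm6VYhDV1JczYqiABUyNCATR6hCI0QyIjdUMQJzVUMRESNmd2NFIp32eRAmUSRkAAATEAEjM0RDJGQxAE/+6lEAECZFmDMjRJmkE4lwACEAAAAAAREjRERDRDEAAhBbt1aGMkibMSVFe5e9pDIjNXQ1EAAAABNEREMyITMhEASq37qqqZqL3oiJqXICr5ICipuCIyEAAjREMzESRVEiAEp0mqhDmK7+xVZ2ZCncy1E3mal624QiNEQzIiNEISMhEhATESJGisulNWi778Z4qUZUepmru5UzIzM2ZUMRIiIBIyRodmZ5qndVaJzso0VmeWEUipUhMhERESNlMhERESIkQ2VnZXiYh2Vni4Zt7bnLq1N3UQAAAAAAATUyEQABIhRDM0dkUjeXVWZ3VWq73tzf/4hSERAAAAAAAyESEAARJEITWGVEI3lmVmZmZ3Z4hUfPt5dTEAAAAAAAAAIhAAABIhS6hCISR2VWZndmQzRYmGrImYhRAAAAAAAAACIQAAFYjKUQASI0VWZmdmRVVDi6Z4Z5mZYQAAAAAAAAAQAAAEvGAAACMjRUVWZmWqupZIl2dWd5qUAAAAAAAAAAAAAAAzAAAAEjNFRFRVVrqZmEV3VlVoiJkwAAAAAAAAAAAAECIjEAATQkVFVEZmRWd4dXdmVVIkaoYwAAEhAAABIQETJKhkIUUzVmZUZ3YjNGd2V3ZVQyRFdnEAATEAATjKMkMCVDNHZCRmZkV2ZVQzRVVWdVRUMjMQEQABAAImqYZEIgBEM4lTRnZmRmZUVDMzIhETRFUyRWMBAAE0m6l1RXRmARRGmImYdmVWZVRVZURWQiRDVjMRFkMAETioZVVI2VIBSld5qqh2ZVZkRWiHZlZnZUIUM0QUVmMQN3Z4domoIDEUd3iYd2ZlZkRWiYh2dWd0EAIzNCEkiSFVImdmZmdBNBXpZ5dmVmVlVmeUIjQgEiAAACIjMjRnZ3IlVVZkRUIzAa6FeGVWZEZ2d2AAAAAAAAAAABIzRWZ6MVUzaJhVQzMQGaZoZlVVQ2dWMQAAEhAAAAAAAUIkZpYVUQASNnVUREMSuGZmVFZlWGVDAAASAAAAAAACMQJnYVMAAAEjVlVEQgAZp3ZUWHZWdlQgABAAAAAAAAATIkQBIAAAJGVVZmVDMgAWuFQmunZ2VlIBAAAAAAAAAAe0EWZ2Q1dmZkR3d3QhARKJiGM4l3ZXhSEAAAAAAAAAAEUmus3v7ZRUM0eJulI1dErdy5eZmVeIYQAAAAAAADiWRaqMqsy5lSMyIjUkiFaHM1eYhjETRnZ1IRWZUQADeoZXu6mXd3ZmIiIzIhACUwACREMgAAEyMhRmeJqqUQJGUhZ5qENFZmZSNWZ1YgAAAUVCFVMiIiI0I2eIdDJHunRFjLZUEiNEVVI1VEJERERFQiEiNEREIRJHdnh0J9/9cVz9l1MjRERCEQASMiV3d1IjEmMSREUQA3l3eGV83tpWzuyGYjRURDEXdVMBV4dkIjITUiNEREWaiJmpRnmqdWqJeGVmZVVVQ2rLQAIzIRESERMSdURESJymq8Z4hoWty5hmZ3qFVVU0ZlQiIhAAABAAEgA2REMAAWUlSJiHZ4SKt2aIVoVWVDVmQjQyAAEQAAExASMyIQAAAAADaLqIMQA1Z4dUZVVERmQzIzIREQEAASE1MRAAIQAAAAAs63MDM0RnQkREVEVWU0MgIzIQEAI0NnRId3ZWIAAAAAJ2IANVR4MSRERERFZCMhAUM1eaq7iHd0eZmUdiERERAAAAFFZXUiNFVFRDNENDIzM1iIh0ATNoZYiI"/>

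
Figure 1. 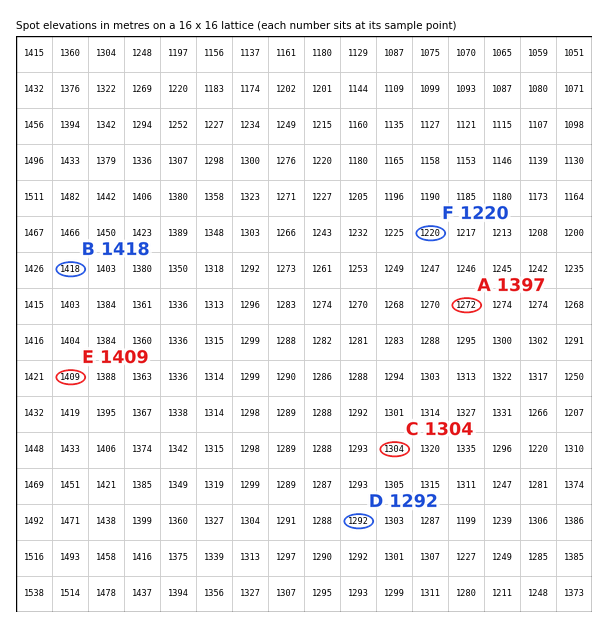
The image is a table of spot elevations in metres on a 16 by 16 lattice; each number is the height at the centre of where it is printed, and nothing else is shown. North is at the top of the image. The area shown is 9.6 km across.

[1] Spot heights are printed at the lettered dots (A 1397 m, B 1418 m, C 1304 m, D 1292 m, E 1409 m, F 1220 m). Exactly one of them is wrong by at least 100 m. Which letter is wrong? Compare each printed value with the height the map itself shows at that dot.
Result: A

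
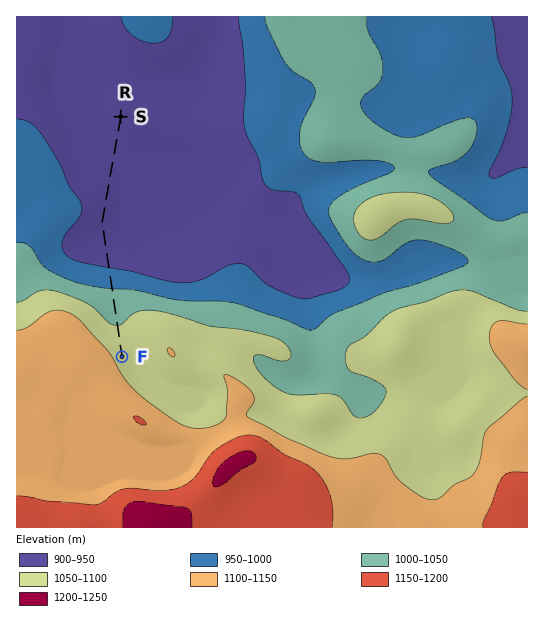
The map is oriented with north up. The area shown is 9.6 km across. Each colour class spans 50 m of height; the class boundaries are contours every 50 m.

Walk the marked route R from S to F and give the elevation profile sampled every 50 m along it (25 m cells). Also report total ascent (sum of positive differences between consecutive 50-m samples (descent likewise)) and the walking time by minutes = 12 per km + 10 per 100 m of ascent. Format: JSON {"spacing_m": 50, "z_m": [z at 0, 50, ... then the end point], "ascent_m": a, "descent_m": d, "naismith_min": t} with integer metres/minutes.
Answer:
{"spacing_m": 50, "z_m": [915, 914, 912, 911, 909, 908, 906, 905, 904, 902, 901, 901, 901, 901, 901, 901, 901, 902, 902, 903, 904, 906, 907, 908, 910, 912, 913, 915, 916, 918, 919, 920, 920, 921, 921, 921, 921, 921, 921, 920, 920, 918, 917, 916, 916, 916, 916, 917, 918, 920, 922, 925, 928, 931, 935, 939, 943, 948, 953, 959, 965, 971, 978, 984, 991, 997, 1003, 1009, 1014, 1019, 1023, 1027, 1030, 1033, 1036, 1038, 1041, 1043, 1046, 1049, 1052, 1055, 1058, 1061, 1064, 1067, 1069, 1072, 1074, 1076, 1078, 1080, 1080], "ascent_m": 184, "descent_m": 19, "naismith_min": 73}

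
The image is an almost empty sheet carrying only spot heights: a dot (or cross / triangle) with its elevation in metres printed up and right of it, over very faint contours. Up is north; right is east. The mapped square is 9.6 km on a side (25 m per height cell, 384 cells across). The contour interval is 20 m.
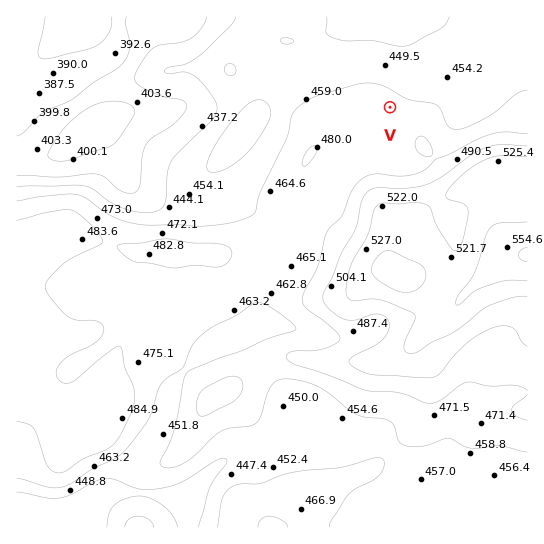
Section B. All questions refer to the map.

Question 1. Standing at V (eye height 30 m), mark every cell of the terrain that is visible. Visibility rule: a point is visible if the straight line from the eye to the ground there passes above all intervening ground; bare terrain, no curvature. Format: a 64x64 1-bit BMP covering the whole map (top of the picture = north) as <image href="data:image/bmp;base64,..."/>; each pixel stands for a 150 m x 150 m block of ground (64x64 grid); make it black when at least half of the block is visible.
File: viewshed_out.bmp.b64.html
<image width="64" height="64" href="data:image/bmp;base64,Qk0+AgAAAAAAAD4AAAAoAAAAQAAAAEAAAAABAAEAAAAAAAACAAATCwAAEwsAAAIAAAAAAAAA////AAAAAAAAAAAAAAAAAAAAAAAAAAAAAAAAAAAAAAAAAAAAAAAAAAAAAAAAAAAAAAAAAAAAAAAAAAAAAAAAAAAAAAAAAAAAAAAAAAAAAAAAAgAAAAAAAAAGAAAAAAAAAB8AAAAAAAAAP4AAAAAAAAI/gAAAAAAABz/AAAAAAAAf/8AAAAAAAD//wYwAAAAAf//D/AAAAAD//4f8AAAAAP//j/4AAAAA/P+f/gAAAAB8f///AAAAAB5//H8AAAAAH+/8AAAAAAA/4D4AAAAAAD/ADwAAAAAAPAADgAAAAAD4AAD4AAAAAPgAAHwAAAAA+AAAP/4AAAD4AAAfjwAAgHwAABwGAADAPAAAPAAA4GA/AAB8AP/gcH+AH//g/8B+f////+HHgD9/////84MAP//////zggA4///4AAeCAAD//AAAB4fAAP/wAAAHz/AA/+ACAA///AD/gAMAD///AAAAAYAP//+AAAAA4A///+AAAABwD///+QAAADgP////AAAAHA////8AAAAeD////wAAAA8H////AAAADwf///8AAAAHz////wAAAAf/////AAAAB/////8AAAAf/////wAAAD//////AAAAP/////8AAAA//////wAAAD//////AAAAH/////8AAAAf/////wAAAB//////AAAAD/////8AAAAP/////w=="/>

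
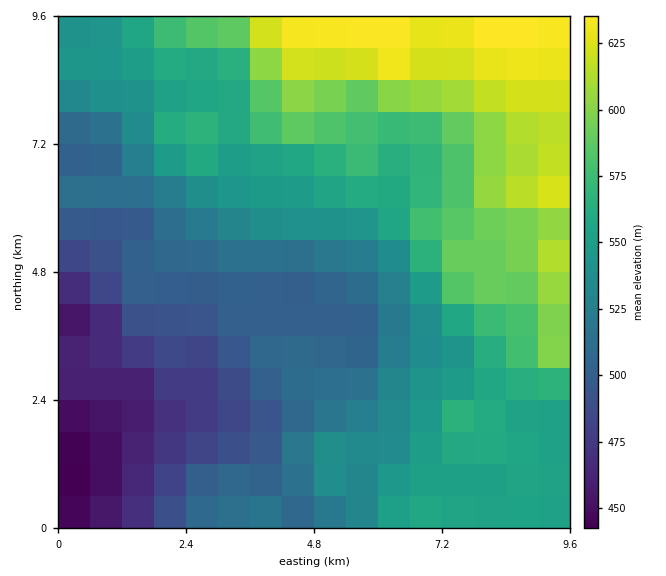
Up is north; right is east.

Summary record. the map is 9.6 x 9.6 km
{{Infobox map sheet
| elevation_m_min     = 440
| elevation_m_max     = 635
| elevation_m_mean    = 540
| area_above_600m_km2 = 13.5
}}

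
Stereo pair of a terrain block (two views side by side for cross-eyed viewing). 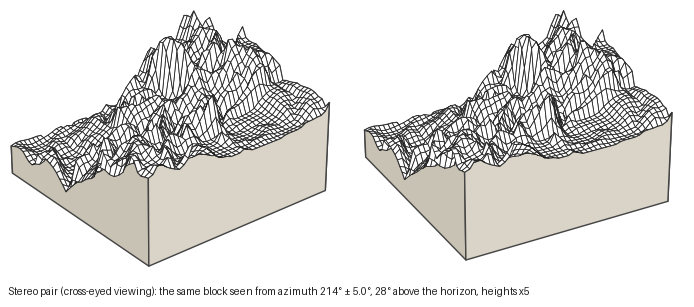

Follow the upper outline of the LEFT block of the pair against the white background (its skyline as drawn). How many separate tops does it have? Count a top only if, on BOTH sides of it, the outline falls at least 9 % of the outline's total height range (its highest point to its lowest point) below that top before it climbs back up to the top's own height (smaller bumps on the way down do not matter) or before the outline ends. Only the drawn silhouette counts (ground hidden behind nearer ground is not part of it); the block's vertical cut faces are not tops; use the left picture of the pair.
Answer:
2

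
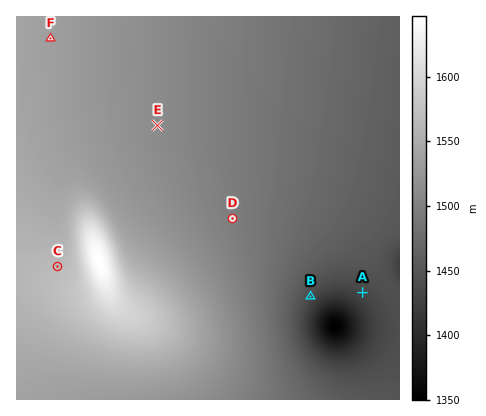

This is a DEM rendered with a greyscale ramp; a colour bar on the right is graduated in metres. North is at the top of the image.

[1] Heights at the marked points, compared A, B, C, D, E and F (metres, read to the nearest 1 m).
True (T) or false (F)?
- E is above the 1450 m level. T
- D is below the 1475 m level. F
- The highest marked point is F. F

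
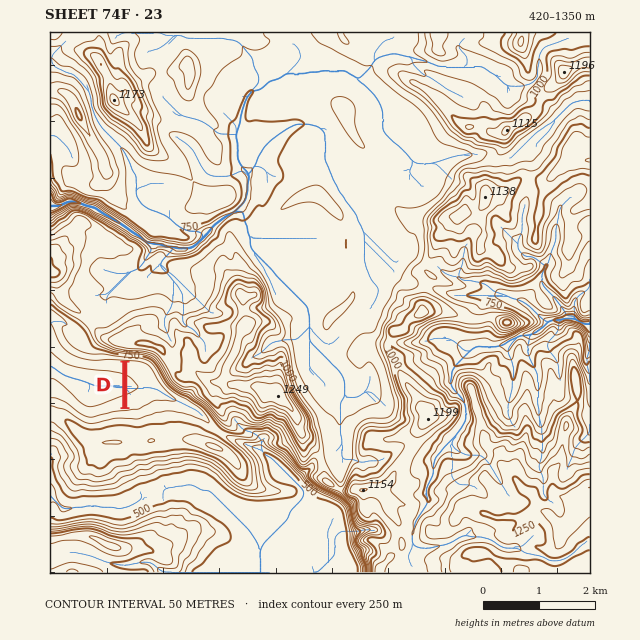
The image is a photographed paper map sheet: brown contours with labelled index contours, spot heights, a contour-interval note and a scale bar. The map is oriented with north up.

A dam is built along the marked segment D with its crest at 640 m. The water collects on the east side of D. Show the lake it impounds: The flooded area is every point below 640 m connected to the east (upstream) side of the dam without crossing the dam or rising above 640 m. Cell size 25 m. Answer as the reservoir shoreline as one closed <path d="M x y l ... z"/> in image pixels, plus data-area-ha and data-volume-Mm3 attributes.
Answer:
<path d="M136 362l-9 0 1 46 11-1 16-10 9 1 4-2-13-17-5-11-8-5-4 0-2-1z" data-area-ha="38" data-volume-Mm3="8.75"/>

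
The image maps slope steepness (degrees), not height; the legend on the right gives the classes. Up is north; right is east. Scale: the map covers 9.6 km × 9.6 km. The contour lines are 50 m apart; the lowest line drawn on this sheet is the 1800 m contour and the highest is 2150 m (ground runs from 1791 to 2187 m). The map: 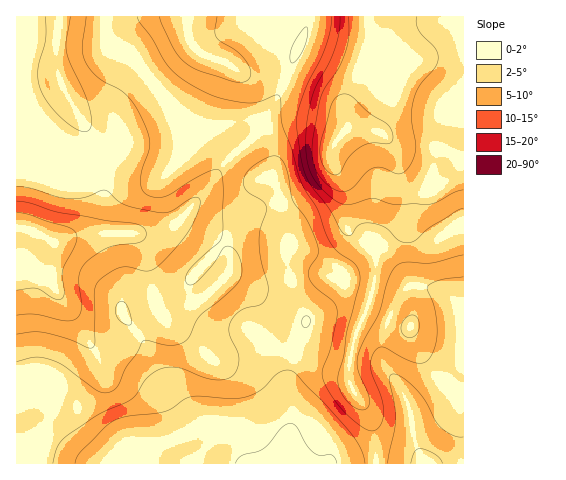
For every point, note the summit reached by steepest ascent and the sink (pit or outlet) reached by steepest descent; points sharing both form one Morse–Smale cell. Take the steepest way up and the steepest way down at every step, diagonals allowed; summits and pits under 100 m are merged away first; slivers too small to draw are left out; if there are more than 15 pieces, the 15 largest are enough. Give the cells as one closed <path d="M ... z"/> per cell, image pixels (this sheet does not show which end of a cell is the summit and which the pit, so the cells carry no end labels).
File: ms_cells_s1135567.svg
<path d="M104 16l-88 1 0 446 110 1 4-7 10-7 39-13 23-13 12-1 11 7 8 9 13 25 44 0 1-61-2-8 0-21 17-54-9-22-9-33 0-15 2-6-10-48-10-20 4-10 0-16-5-19-6-10-14-1-59 14-11-12-15-26-29-37-8-7-11-3-7-6-4-15z"/><path d="M463 16l-358 1 0 11 4 15 7 6 11 3 8 7 29 37 15 26 11 12 59-14 14 1 6 10 5 19 0 16-4 10 10 20 10 48-2 6 0 15 9 33 9 22-17 54 0 21 2 8 0 23-2 9 2 29 173-1z"/><path d="M214 423l-12 1-23 13-39 13-10 7-3 6 118 1-1-8-11-17-8-9z"/>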